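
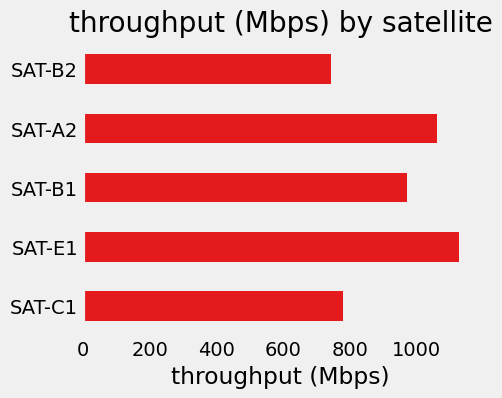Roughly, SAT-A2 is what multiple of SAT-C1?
≈ 1.38×

SAT-A2 ≈ 1100, SAT-C1 ≈ 800; 1100/800 ≈ 1.38.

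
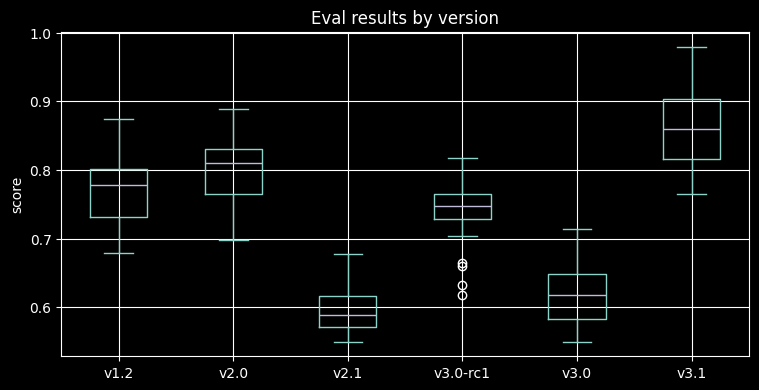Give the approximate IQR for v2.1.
Q3 ≈ 0.60, Q1 ≈ 0.55; IQR ≈ 0.05.

≈ 0.05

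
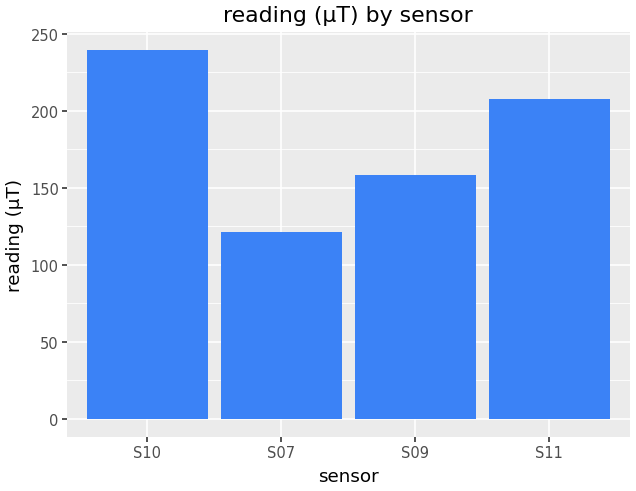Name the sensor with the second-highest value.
S11

Top 3: S10 ≈ 240, S11 ≈ 200, S09 ≈ 160.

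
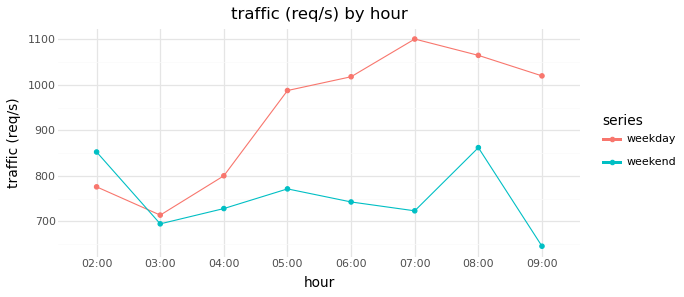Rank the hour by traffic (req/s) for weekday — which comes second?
08:00

Top 3 for weekday: 07:00 ≈ 1100, 08:00 ≈ 1050, 09:00 ≈ 1000.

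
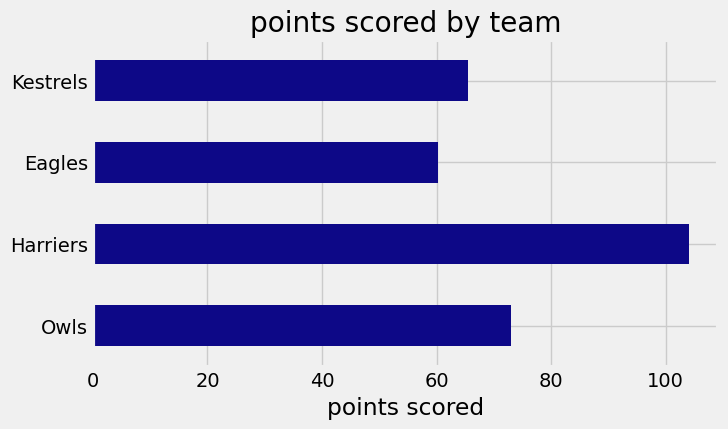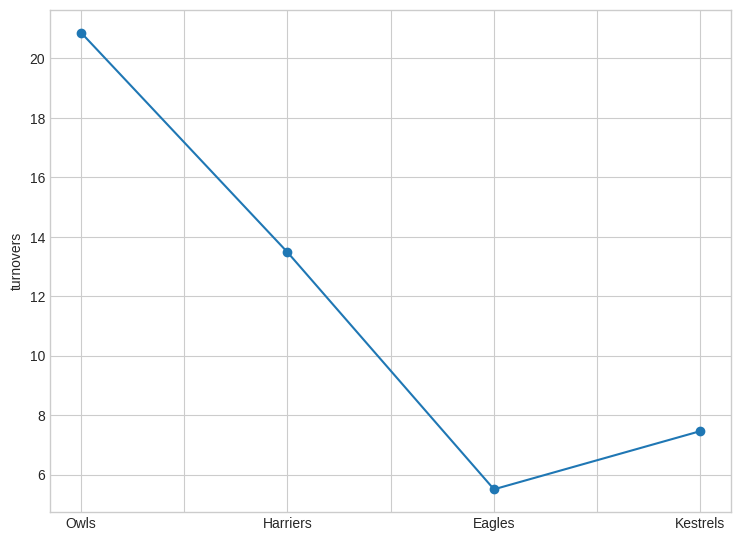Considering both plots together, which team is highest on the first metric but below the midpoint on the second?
Kestrels

Chart 2 median turnovers ≈ 10; below-median teams: Eagles, Kestrels. Among those, Kestrels has the highest points scored (≈ 70).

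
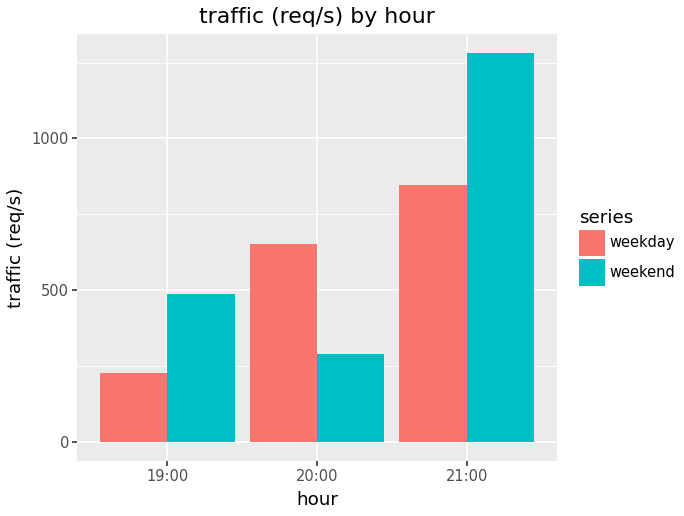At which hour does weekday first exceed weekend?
20:00

19:00: weekday ≈ 200 vs weekend ≈ 400 (not yet); 20:00: weekday ≈ 600 vs weekend ≈ 200 (first crossover).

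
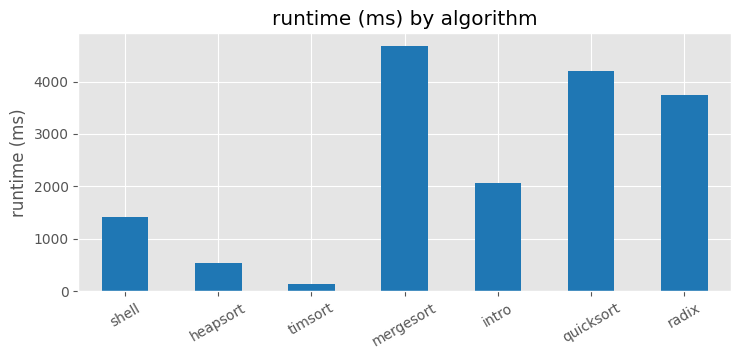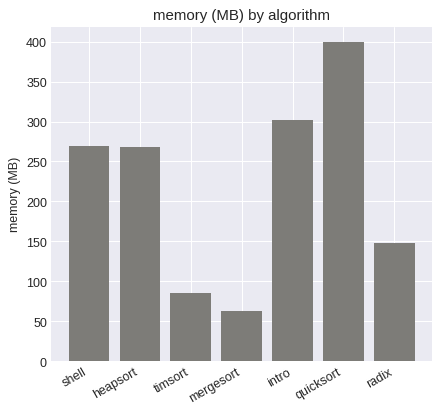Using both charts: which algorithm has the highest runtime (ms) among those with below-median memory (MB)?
Chart 2 median memory (MB) ≈ 250; below-median algorithms: timsort, mergesort, radix. Among those, mergesort has the highest runtime (ms) (≈ 4500).

mergesort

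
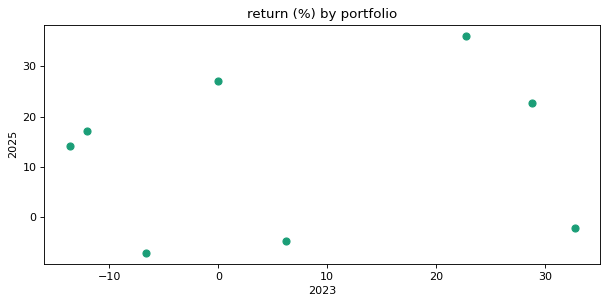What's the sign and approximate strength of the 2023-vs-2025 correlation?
Points are roughly uncorrelated; weak (|r| ≈ 0.1).

no clear correlation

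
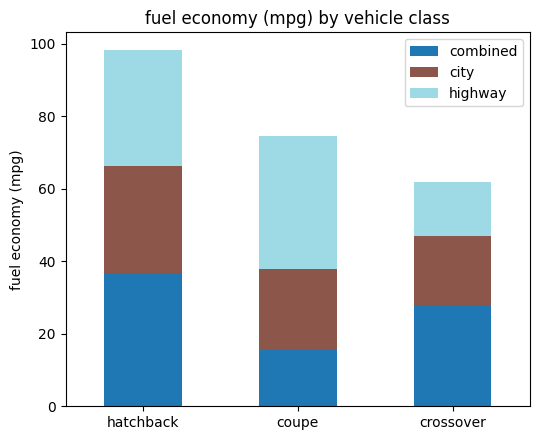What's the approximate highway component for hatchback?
highway top ≈ 100, bottom ≈ 70; segment ≈ 30.

≈ 30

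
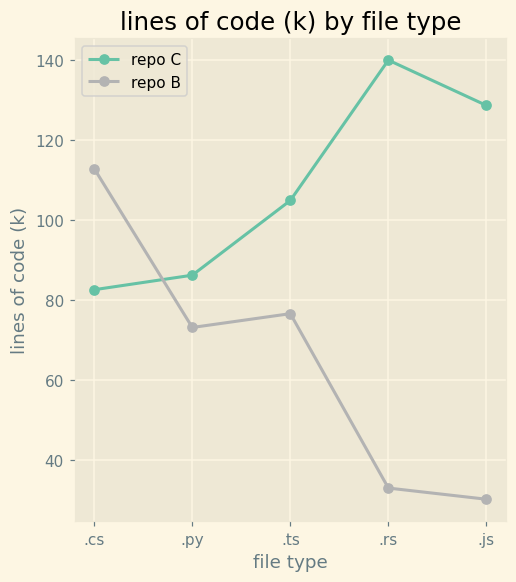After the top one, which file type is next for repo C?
.js

Top 3 for repo C: .rs ≈ 140, .js ≈ 130, .ts ≈ 100.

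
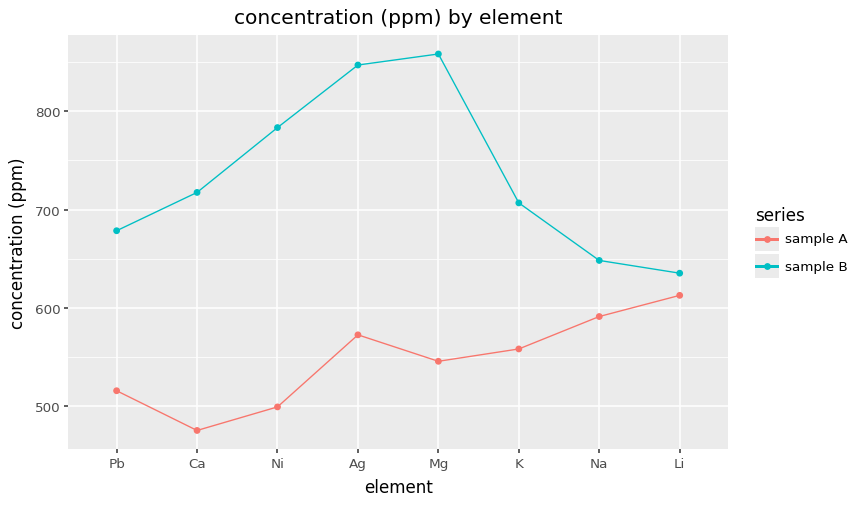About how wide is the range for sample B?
≈ 200

Max Mg ≈ 850, min Li ≈ 650; range ≈ 200.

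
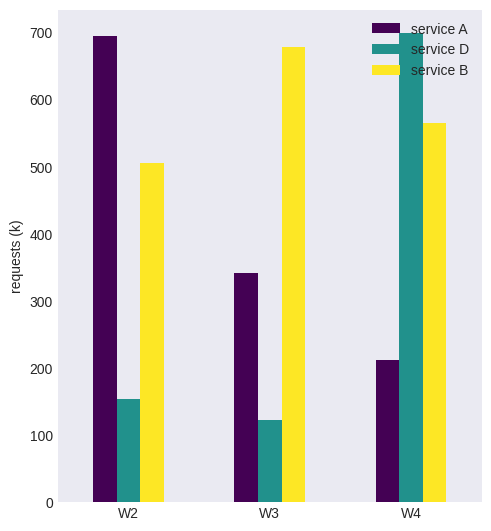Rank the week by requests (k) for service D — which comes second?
Top 3 for service D: W4 ≈ 700, W2 ≈ 200, W3 ≈ 100.

W2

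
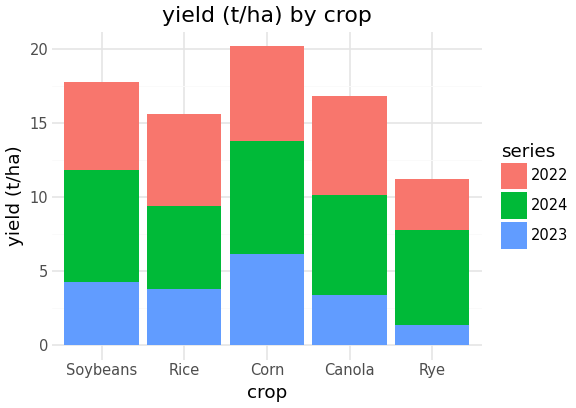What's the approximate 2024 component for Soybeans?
2024 top ≈ 12, bottom ≈ 4; segment ≈ 8.

≈ 8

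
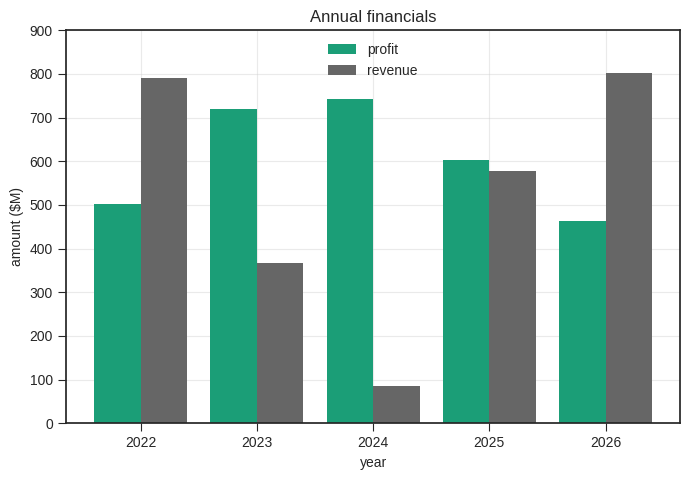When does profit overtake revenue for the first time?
2022: profit ≈ 500 vs revenue ≈ 800 (not yet); 2023: profit ≈ 700 vs revenue ≈ 400 (first crossover).

2023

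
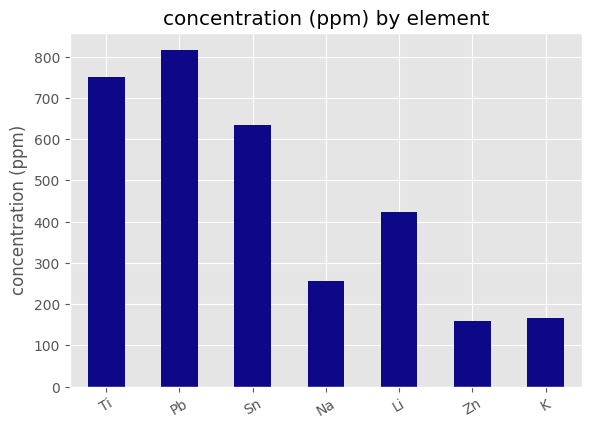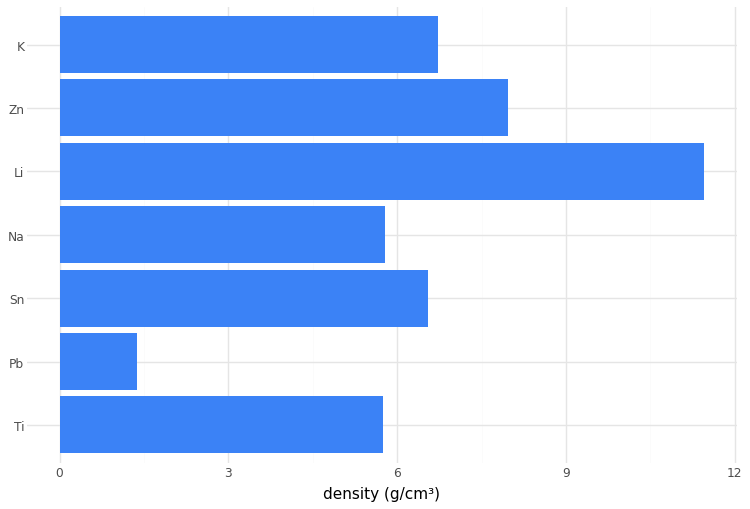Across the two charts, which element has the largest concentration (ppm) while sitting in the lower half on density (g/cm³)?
Pb

Chart 2 median density (g/cm³) ≈ 6; below-median elements: Ti, Pb, Na. Among those, Pb has the highest concentration (ppm) (≈ 800).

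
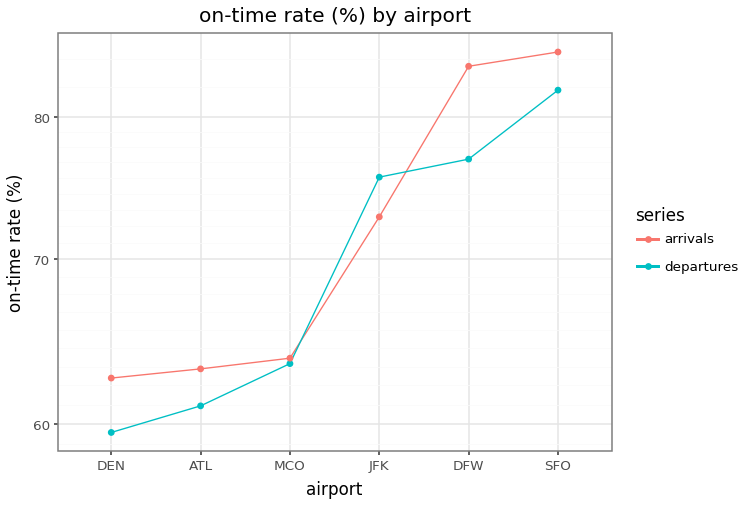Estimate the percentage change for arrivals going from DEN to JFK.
≈ +15.4%

DEN ≈ 65, JFK ≈ 75; (75 − 65) / 65 ≈ +15.4%.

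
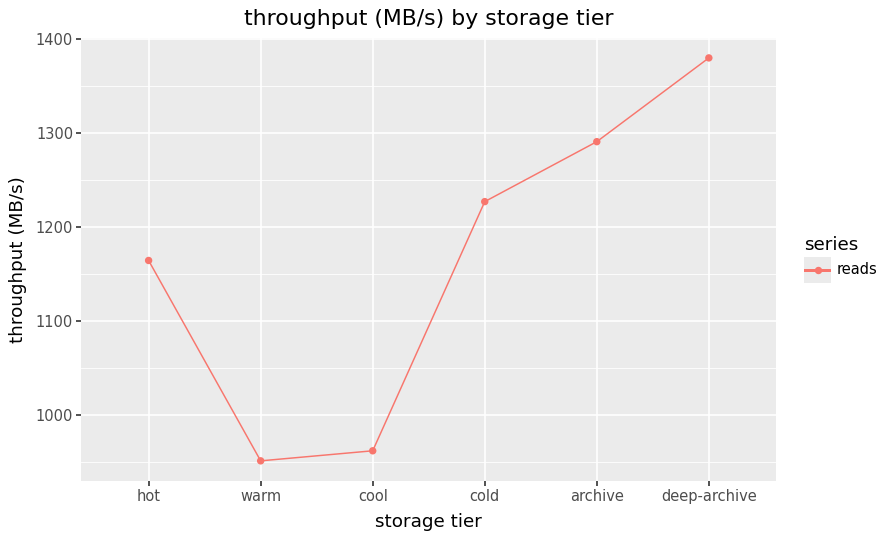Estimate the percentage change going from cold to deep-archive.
≈ +12%

cold ≈ 1250, deep-archive ≈ 1400; (1400 − 1250) / 1250 ≈ +12%.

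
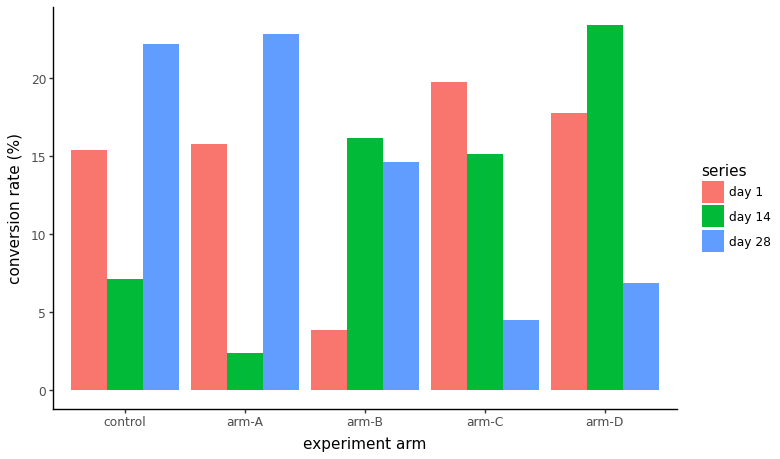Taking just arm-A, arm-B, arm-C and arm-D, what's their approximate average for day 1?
(16 + 4 + 20 + 18) / 4 ≈ 14.

≈ 14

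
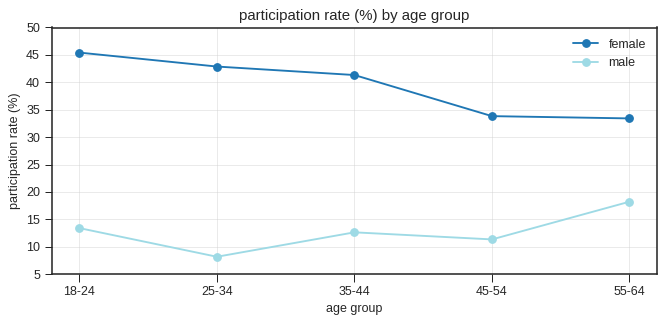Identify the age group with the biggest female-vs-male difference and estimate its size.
25-34, ≈ 35 %

25-34: female ≈ 45, male ≈ 10 → gap ≈ 35. Next-largest (18-24) is only ≈ 30.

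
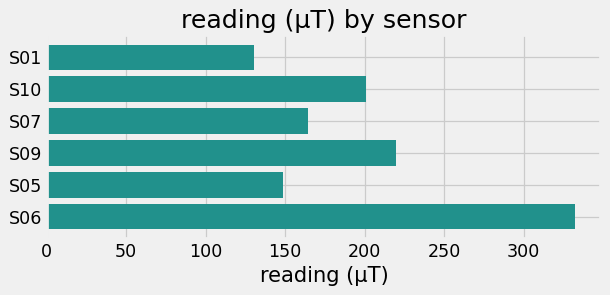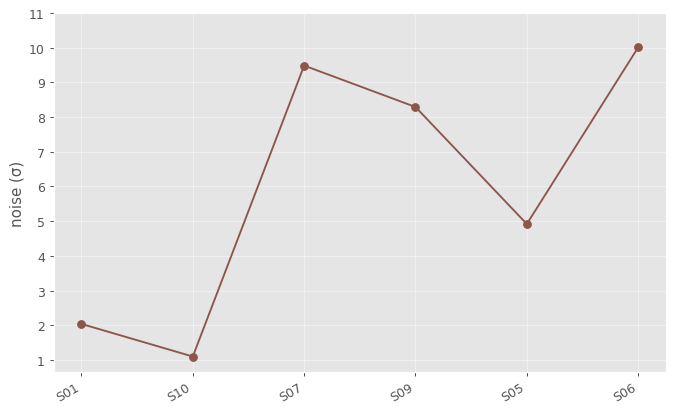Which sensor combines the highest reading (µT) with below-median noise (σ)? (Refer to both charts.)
Chart 2 median noise (σ) ≈ 7; below-median sensors: S01, S10, S05. Among those, S10 has the highest reading (µT) (≈ 200).

S10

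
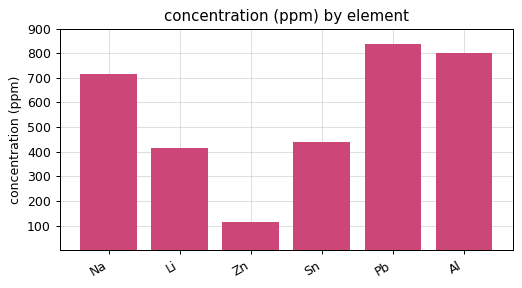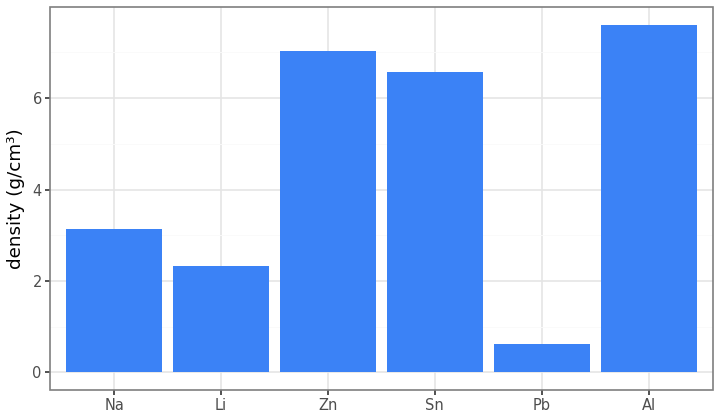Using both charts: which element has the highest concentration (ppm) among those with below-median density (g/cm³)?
Chart 2 median density (g/cm³) ≈ 5; below-median elements: Na, Li, Pb. Among those, Pb has the highest concentration (ppm) (≈ 800).

Pb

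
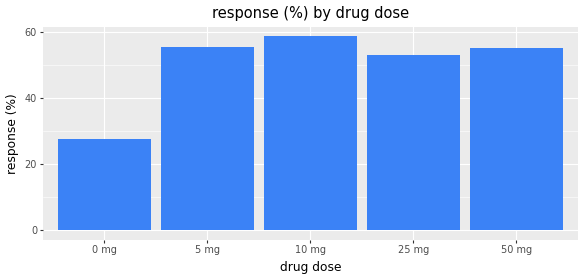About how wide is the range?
≈ 30

Max 10 mg ≈ 60, min 0 mg ≈ 30; range ≈ 30.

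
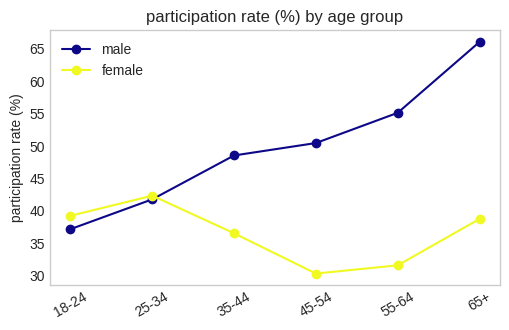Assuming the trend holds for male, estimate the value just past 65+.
≈ 72.5

Last three: 50, 55, 65 → slope ≈ 7.5/step → next ≈ 72.5.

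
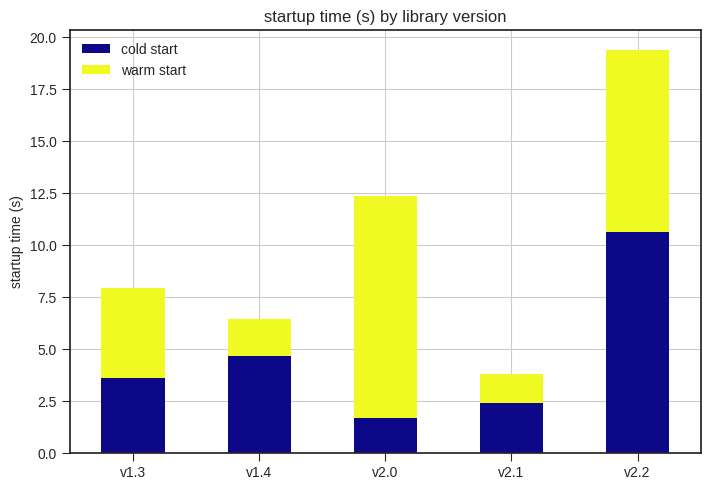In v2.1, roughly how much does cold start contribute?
cold start top ≈ 2, bottom ≈ 0; segment ≈ 2.

≈ 2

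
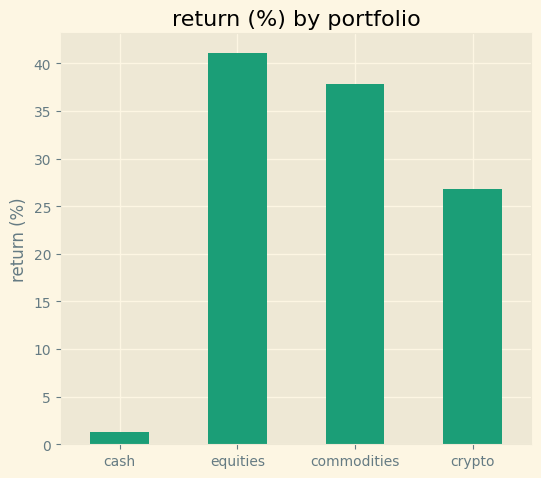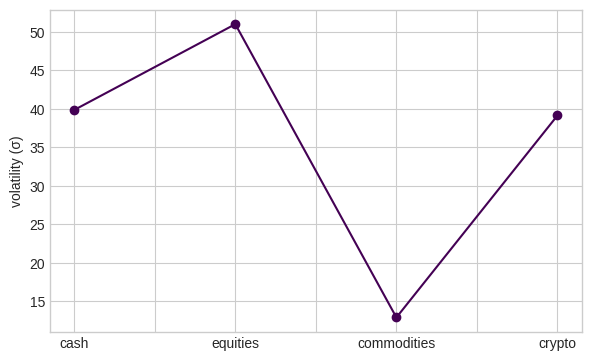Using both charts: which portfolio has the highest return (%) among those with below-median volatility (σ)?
commodities

Chart 2 median volatility (σ) ≈ 40; below-median portfolios: commodities, crypto. Among those, commodities has the highest return (%) (≈ 40).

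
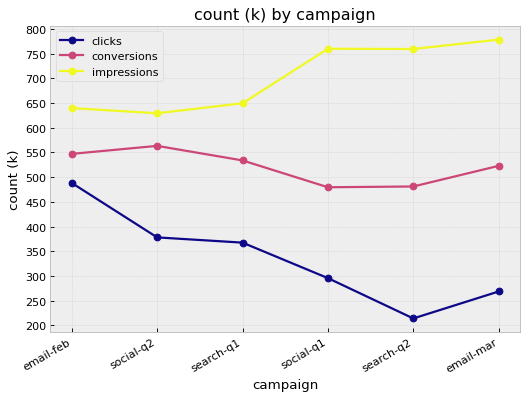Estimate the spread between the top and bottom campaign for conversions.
Max social-q2 ≈ 550, min social-q1 ≈ 500; range ≈ 50.

≈ 50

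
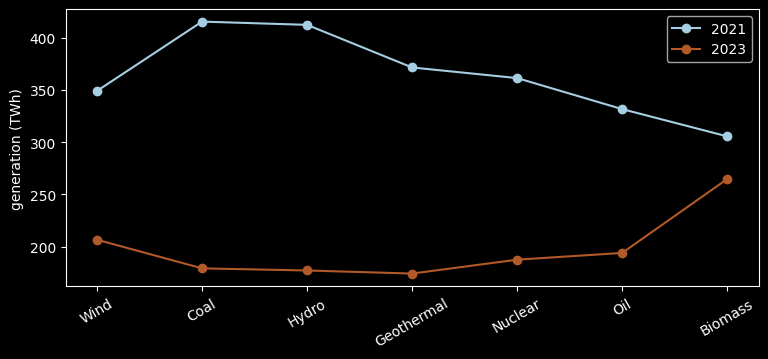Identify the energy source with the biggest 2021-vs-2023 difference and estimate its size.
Coal, ≈ 250 TWh

Coal: 2021 ≈ 425, 2023 ≈ 175 → gap ≈ 250. Next-largest (Hydro) is only ≈ 225.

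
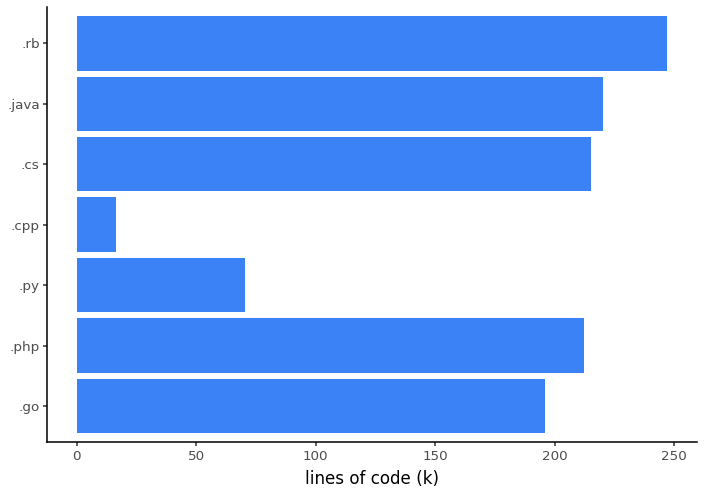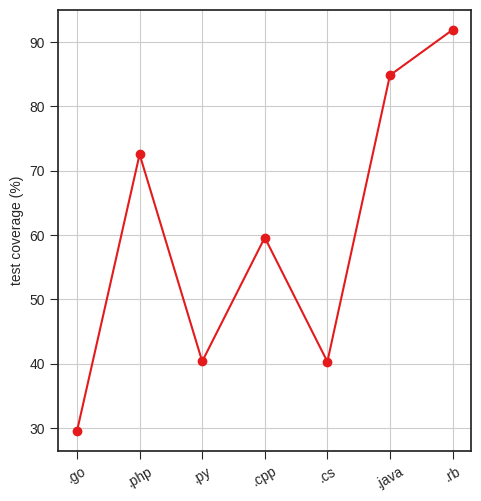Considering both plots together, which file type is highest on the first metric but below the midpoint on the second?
Chart 2 median test coverage (%) ≈ 60; below-median file types: .go, .py, .cs. Among those, .cs has the highest lines of code (k) (≈ 225).

.cs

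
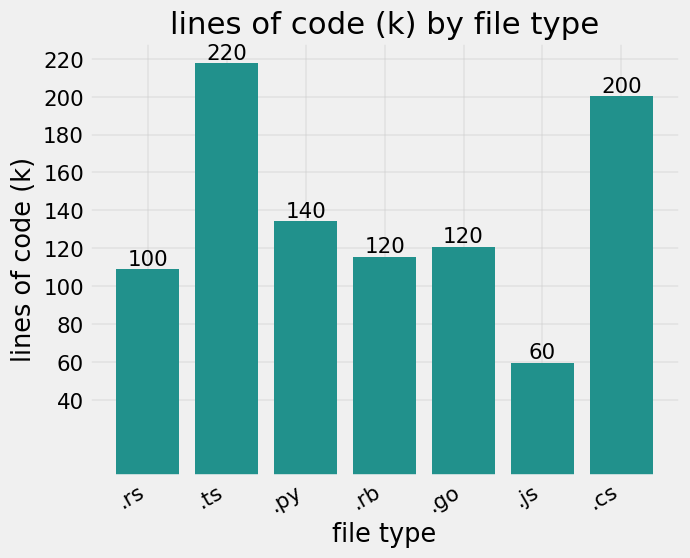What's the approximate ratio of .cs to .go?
≈ 1.67×

.cs ≈ 200, .go ≈ 120; 200/120 ≈ 1.67.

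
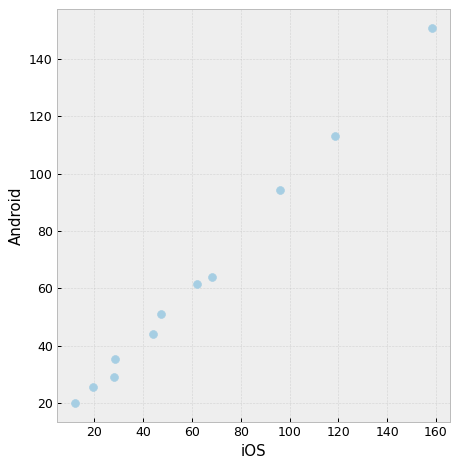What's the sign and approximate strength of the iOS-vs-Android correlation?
positive, strong

Points are positively correlated; strong (|r| ≈ 1.0).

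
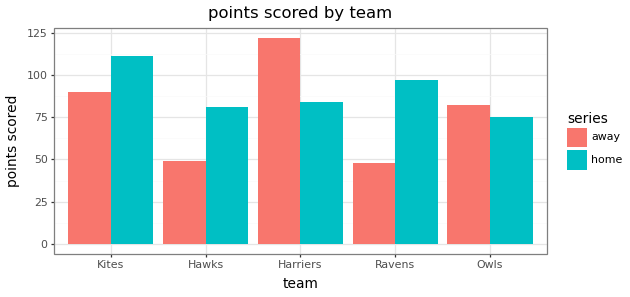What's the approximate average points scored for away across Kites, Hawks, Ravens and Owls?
≈ 60

(80 + 40 + 40 + 80) / 4 ≈ 60.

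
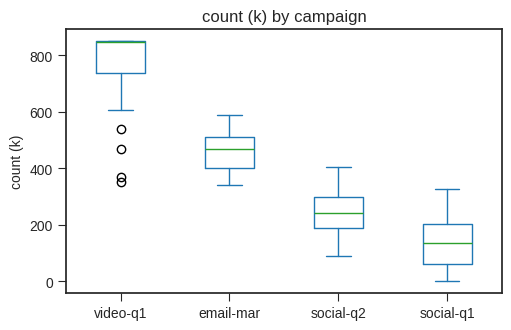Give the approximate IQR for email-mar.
≈ 100

Q3 ≈ 500, Q1 ≈ 400; IQR ≈ 100.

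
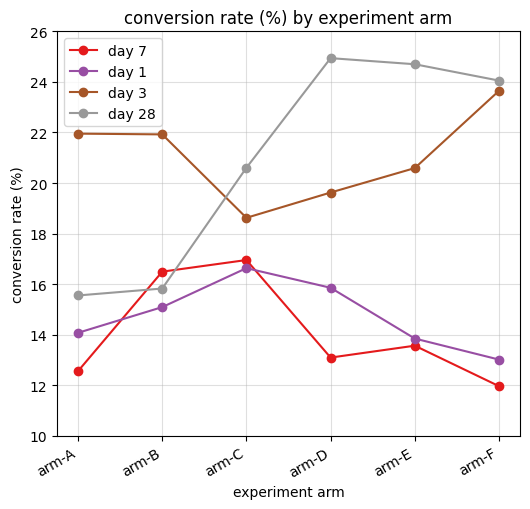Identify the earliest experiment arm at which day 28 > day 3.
arm-B: day 28 ≈ 16 vs day 3 ≈ 22 (not yet); arm-C: day 28 ≈ 20 vs day 3 ≈ 18 (first crossover).

arm-C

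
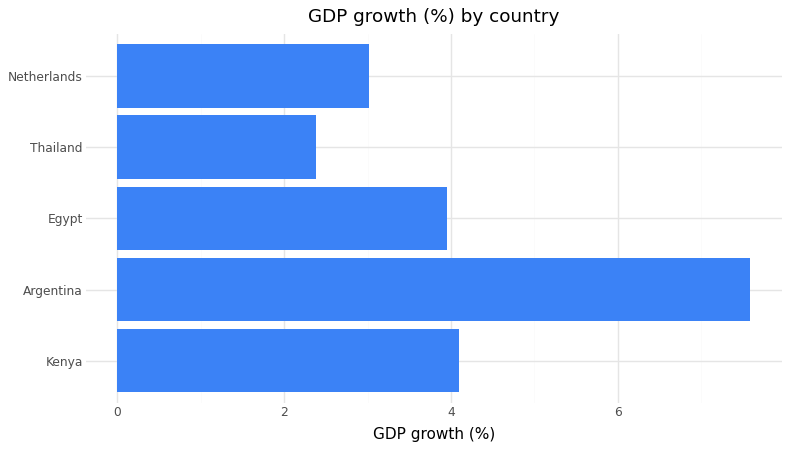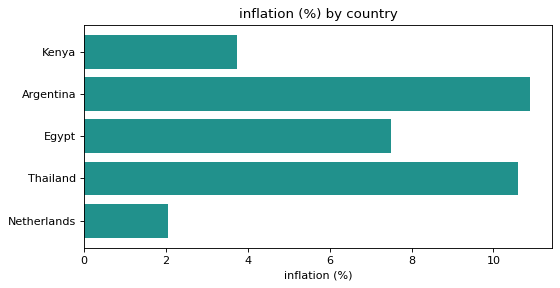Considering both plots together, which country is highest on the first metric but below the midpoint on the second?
Chart 2 median inflation (%) ≈ 8; below-median countries: Kenya, Netherlands. Among those, Kenya has the highest GDP growth (%) (≈ 4).

Kenya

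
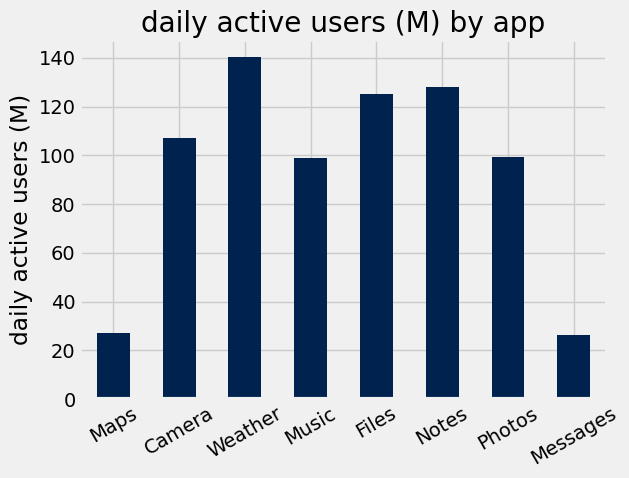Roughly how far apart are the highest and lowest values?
Max Weather ≈ 140, min Messages ≈ 20; range ≈ 120.

≈ 120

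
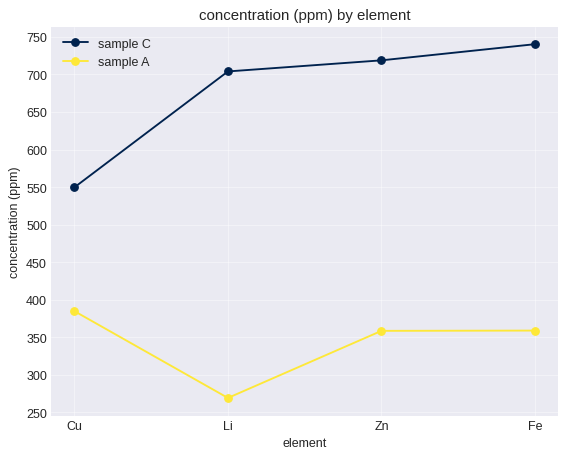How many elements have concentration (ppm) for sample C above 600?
Above 600: Li, Zn, Fe.

3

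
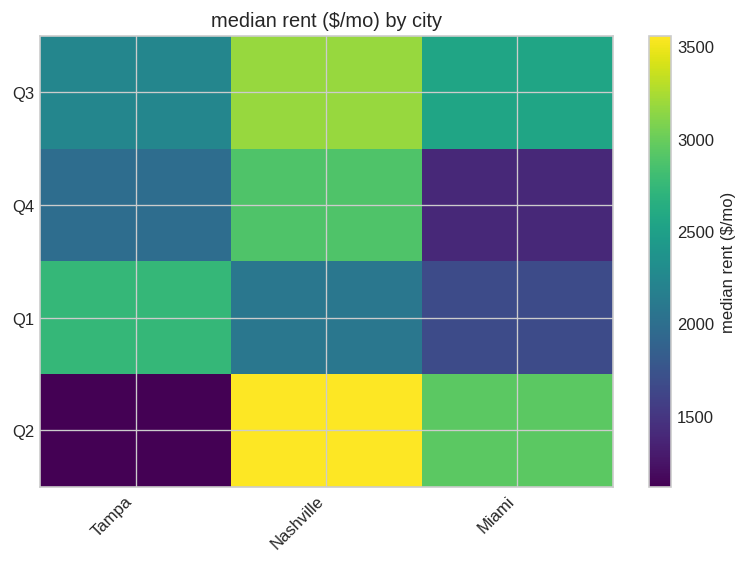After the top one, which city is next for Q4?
Top 3 for Q4: Nashville ≈ 3000, Tampa ≈ 2000, Miami ≈ 1500.

Tampa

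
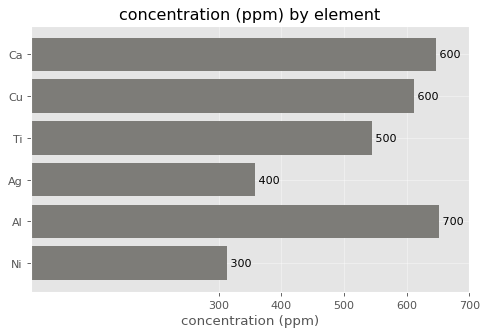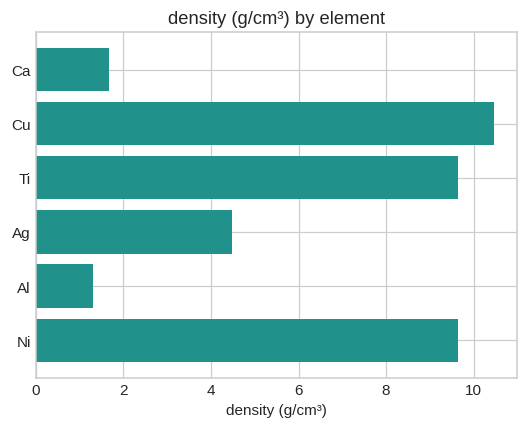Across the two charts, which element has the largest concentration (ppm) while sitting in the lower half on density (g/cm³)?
Chart 2 median density (g/cm³) ≈ 7; below-median elements: Ca, Ag, Al. Among those, Al has the highest concentration (ppm) (≈ 700).

Al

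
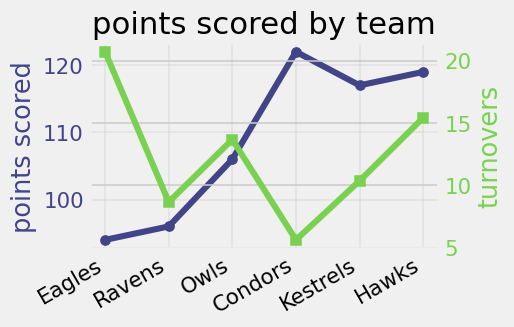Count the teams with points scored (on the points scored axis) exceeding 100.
Above 100: Owls, Condors, Kestrels, Hawks.

4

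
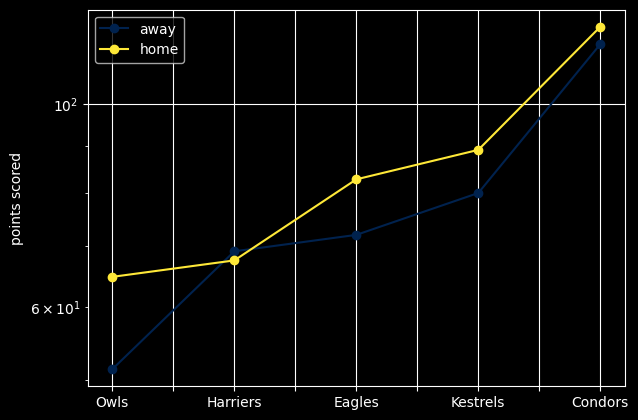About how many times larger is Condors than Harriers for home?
≈ 1.71×

Condors ≈ 120, Harriers ≈ 70; 120/70 ≈ 1.71.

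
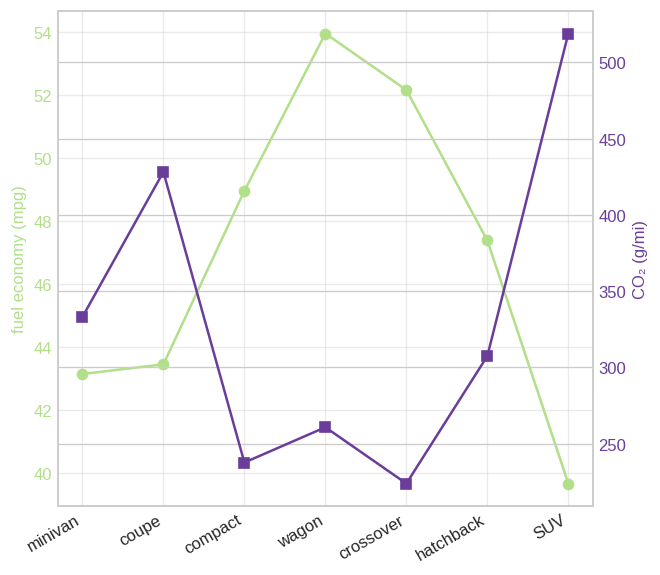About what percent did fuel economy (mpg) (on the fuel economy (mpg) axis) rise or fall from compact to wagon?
compact ≈ 48, wagon ≈ 54; (54 − 48) / 48 ≈ +12.5%.

≈ +12.5%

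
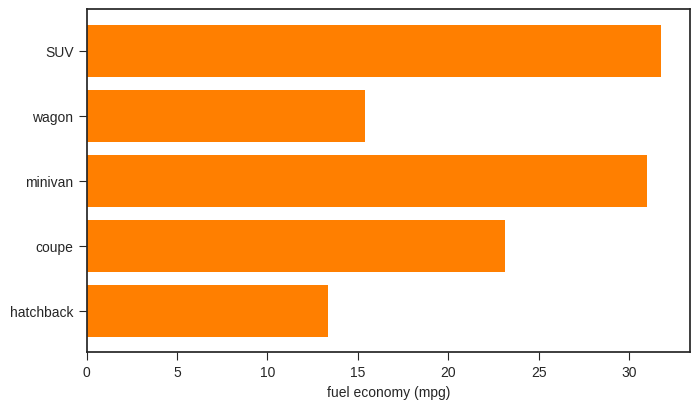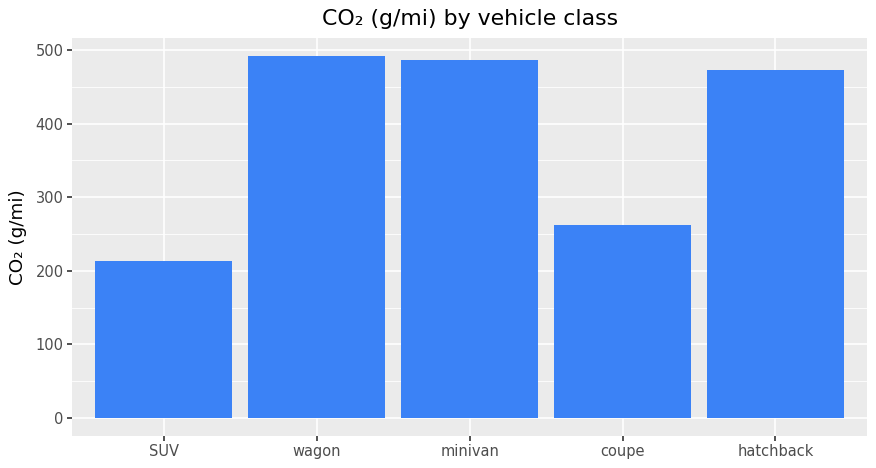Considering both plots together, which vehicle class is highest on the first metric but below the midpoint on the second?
SUV

Chart 2 median CO₂ (g/mi) ≈ 450; below-median vehicle classes: SUV, coupe. Among those, SUV has the highest fuel economy (mpg) (≈ 30).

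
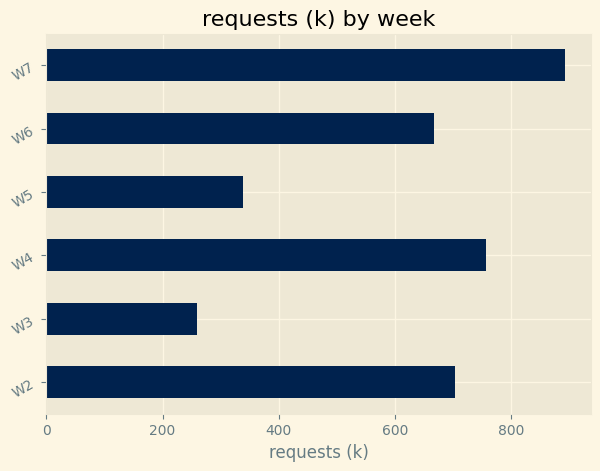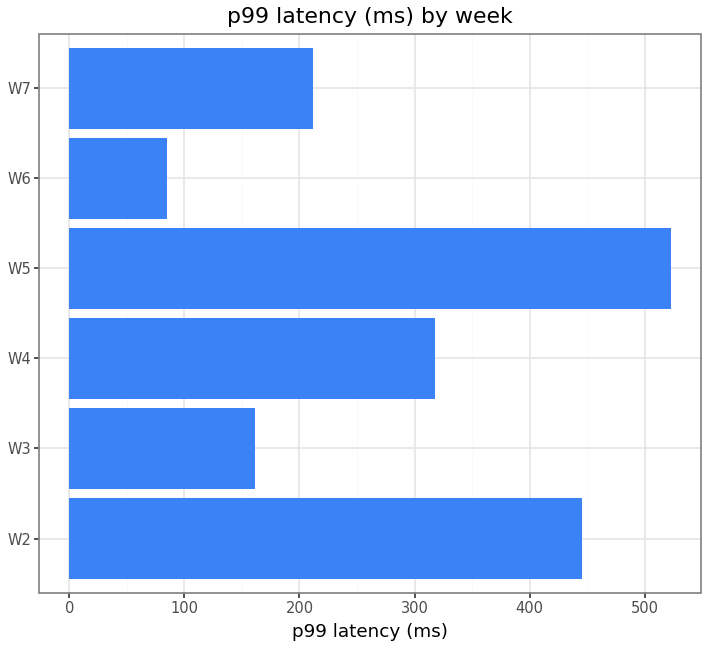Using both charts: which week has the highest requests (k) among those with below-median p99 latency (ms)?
W7

Chart 2 median p99 latency (ms) ≈ 250; below-median weeks: W3, W6, W7. Among those, W7 has the highest requests (k) (≈ 900).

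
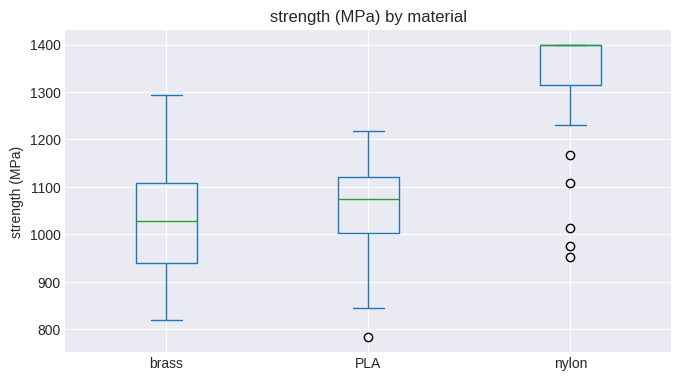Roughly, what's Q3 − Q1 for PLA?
≈ 100

Q3 ≈ 1100, Q1 ≈ 1000; IQR ≈ 100.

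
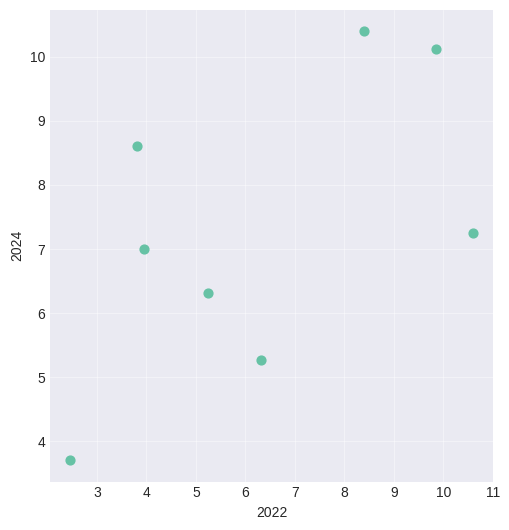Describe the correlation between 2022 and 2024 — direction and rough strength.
positive, moderate

Points are positively correlated; moderate (|r| ≈ 0.6).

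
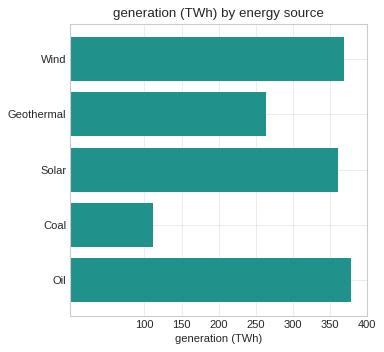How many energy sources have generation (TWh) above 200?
4

Above 200: Wind, Geothermal, Solar, Oil.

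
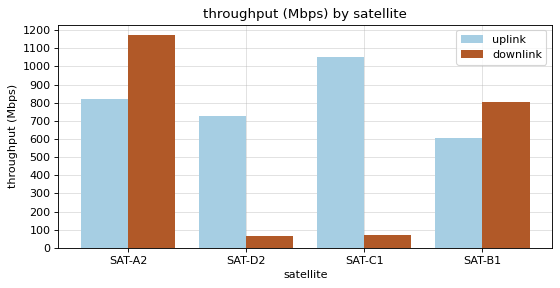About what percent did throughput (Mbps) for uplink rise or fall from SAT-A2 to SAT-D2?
≈ -12.5%

SAT-A2 ≈ 800, SAT-D2 ≈ 700; (700 − 800) / 800 ≈ -12.5%.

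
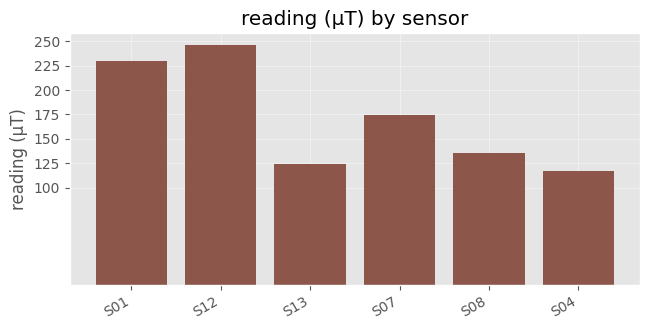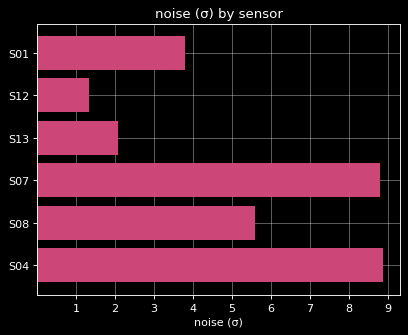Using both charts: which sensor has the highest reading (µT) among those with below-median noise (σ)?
S12

Chart 2 median noise (σ) ≈ 5; below-median sensors: S01, S12, S13. Among those, S12 has the highest reading (µT) (≈ 250).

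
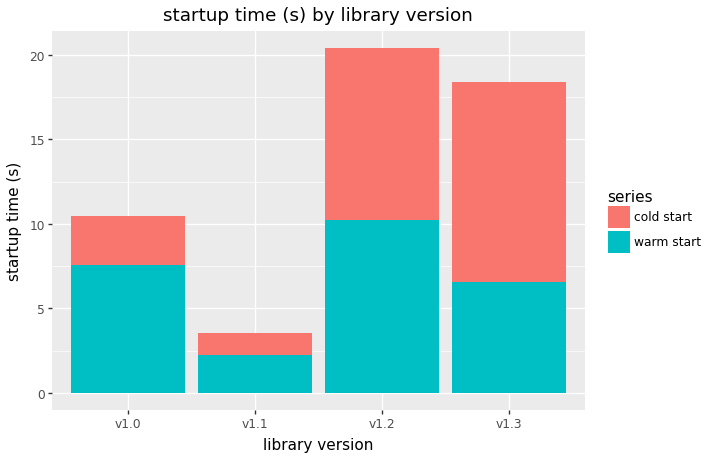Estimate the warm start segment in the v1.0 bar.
warm start top ≈ 8, bottom ≈ 0; segment ≈ 8.

≈ 8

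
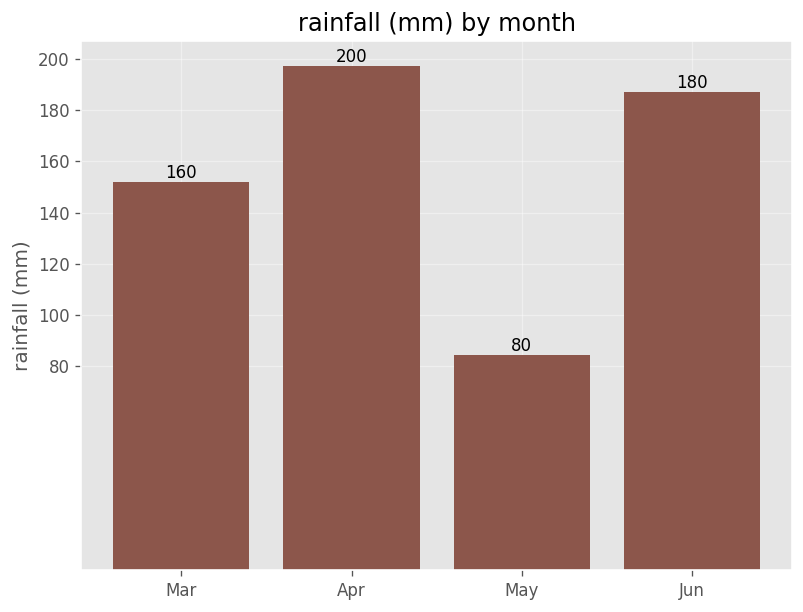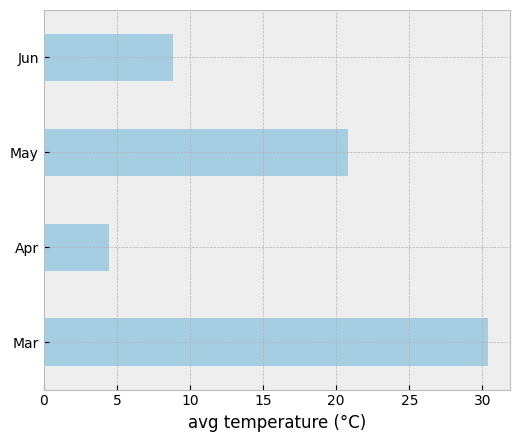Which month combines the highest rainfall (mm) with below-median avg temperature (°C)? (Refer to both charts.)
Apr

Chart 2 median avg temperature (°C) ≈ 15; below-median months: Apr, Jun. Among those, Apr has the highest rainfall (mm) (≈ 200).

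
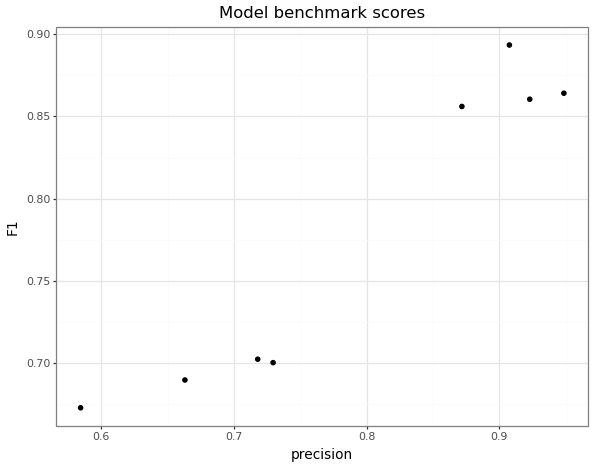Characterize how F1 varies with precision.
positive, strong

Points are positively correlated; strong (|r| ≈ 1.0).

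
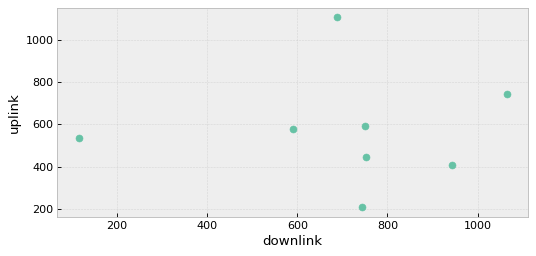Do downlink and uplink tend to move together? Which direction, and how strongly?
no clear correlation

Points are roughly uncorrelated; weak (|r| ≈ 0.0).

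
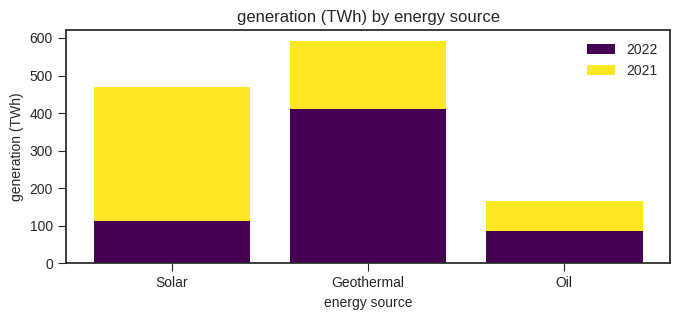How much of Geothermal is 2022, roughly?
≈ 400

2022 top ≈ 400, bottom ≈ 0; segment ≈ 400.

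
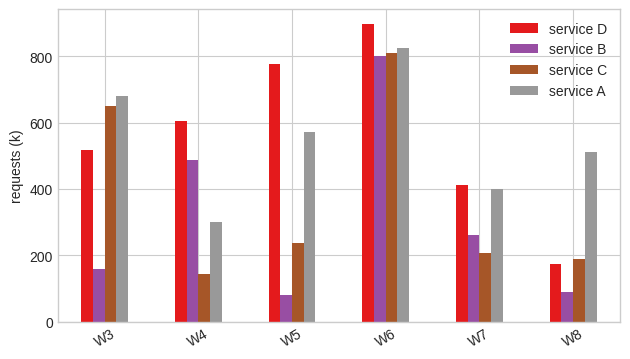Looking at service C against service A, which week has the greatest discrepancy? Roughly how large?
W5: service C ≈ 200, service A ≈ 600 → gap ≈ 400. Next-largest (W8) is only ≈ 300.

W5, ≈ 400 k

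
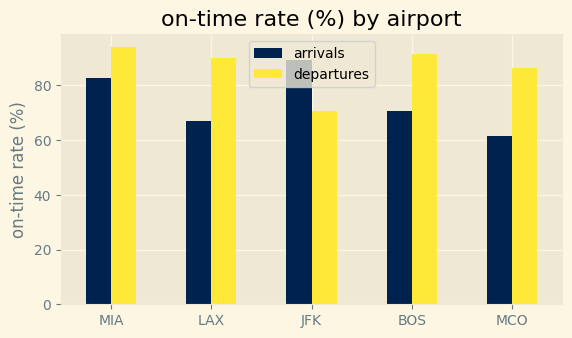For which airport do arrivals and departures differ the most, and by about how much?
MCO: arrivals ≈ 60, departures ≈ 90 → gap ≈ 30. Next-largest (LAX) is only ≈ 20.

MCO, ≈ 30 %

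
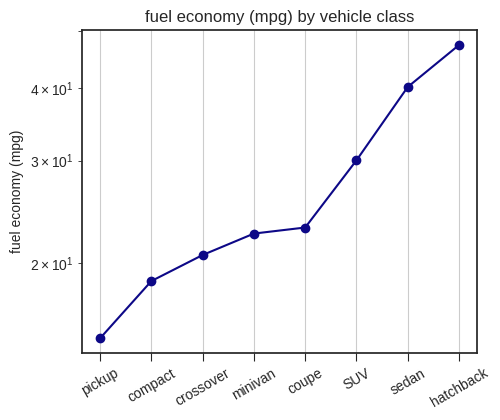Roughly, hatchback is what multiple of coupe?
hatchback ≈ 45, coupe ≈ 25; 45/25 ≈ 1.8.

≈ 1.8×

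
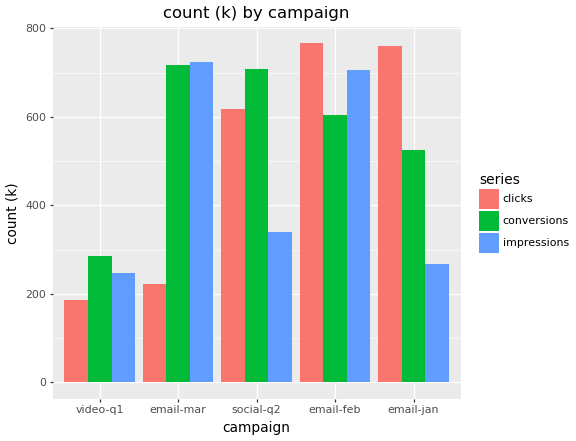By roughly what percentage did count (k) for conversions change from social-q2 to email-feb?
≈ -14.3%

social-q2 ≈ 700, email-feb ≈ 600; (600 − 700) / 700 ≈ -14.3%.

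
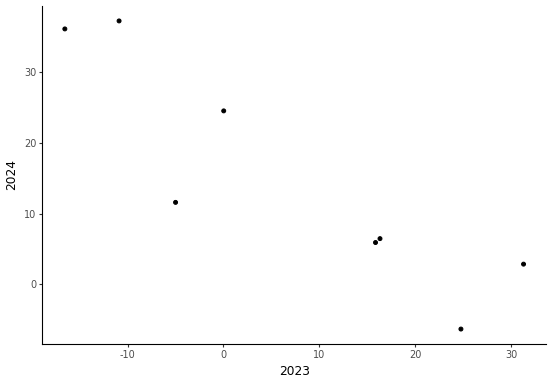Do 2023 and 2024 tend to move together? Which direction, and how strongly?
Points are negatively correlated; strong (|r| ≈ 0.9).

negative, strong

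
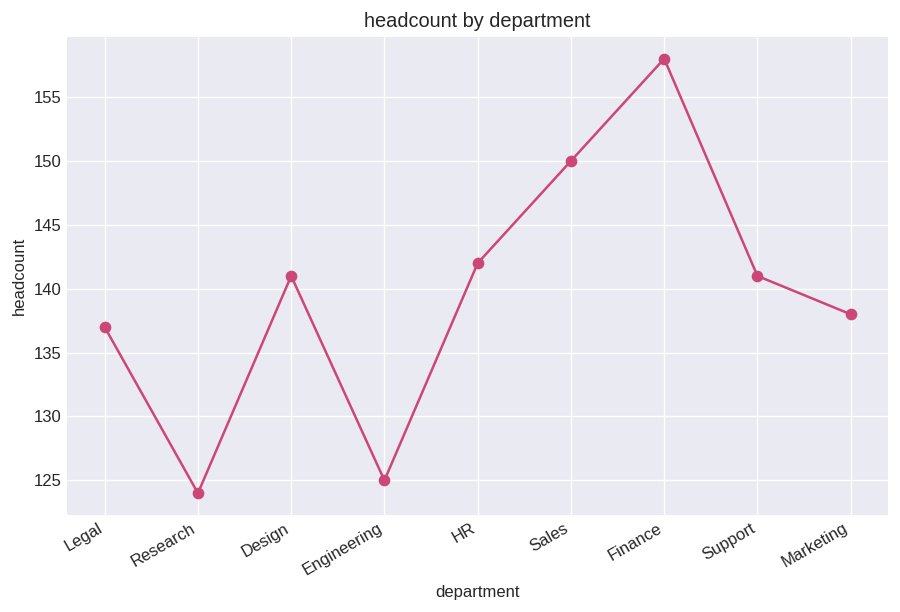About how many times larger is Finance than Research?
Finance ≈ 160, Research ≈ 125; 160/125 ≈ 1.28.

≈ 1.28×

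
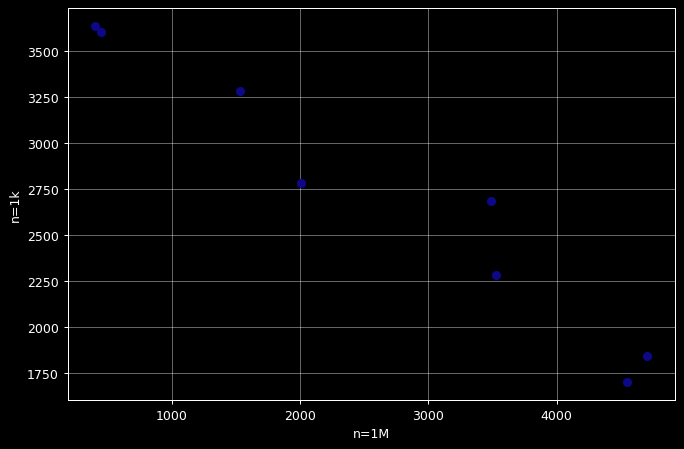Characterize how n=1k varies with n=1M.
negative, strong

Points are negatively correlated; strong (|r| ≈ 1.0).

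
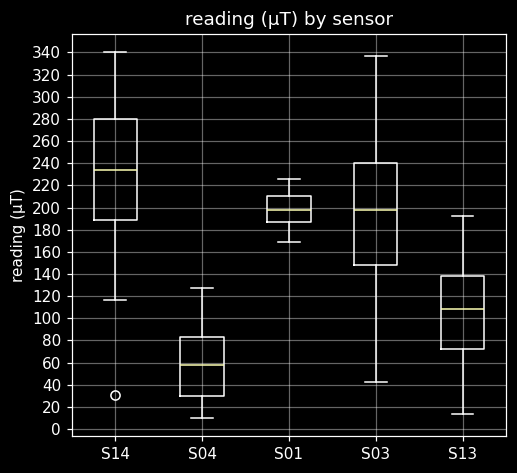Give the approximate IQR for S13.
Q3 ≈ 140, Q1 ≈ 80; IQR ≈ 60.

≈ 60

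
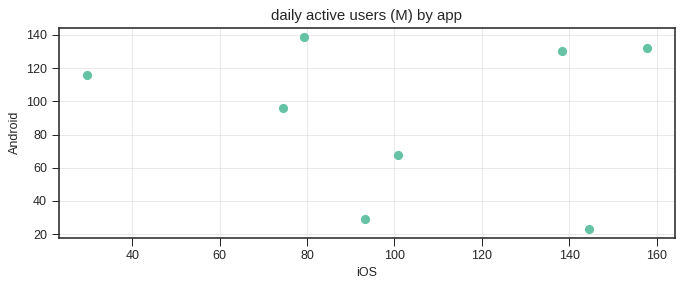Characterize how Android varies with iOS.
no clear correlation

Points are roughly uncorrelated; weak (|r| ≈ 0.1).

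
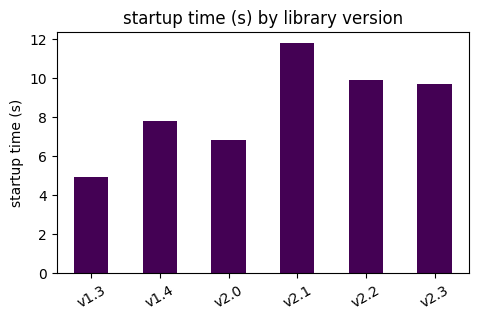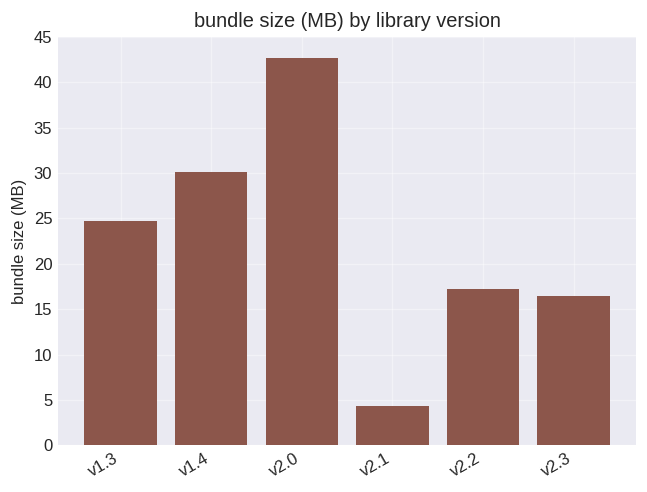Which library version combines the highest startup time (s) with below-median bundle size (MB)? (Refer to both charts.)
v2.1

Chart 2 median bundle size (MB) ≈ 20; below-median library versions: v2.1, v2.2, v2.3. Among those, v2.1 has the highest startup time (s) (≈ 12).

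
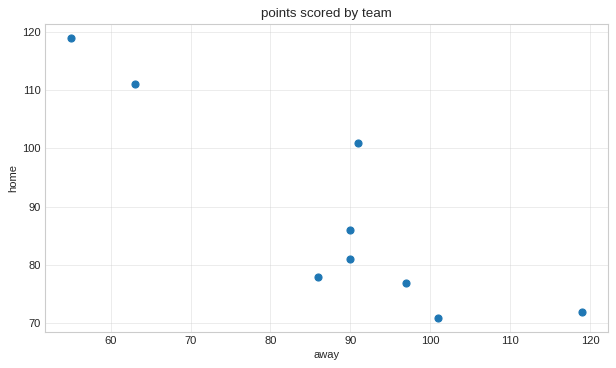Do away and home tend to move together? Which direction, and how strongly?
Points are negatively correlated; strong (|r| ≈ 0.9).

negative, strong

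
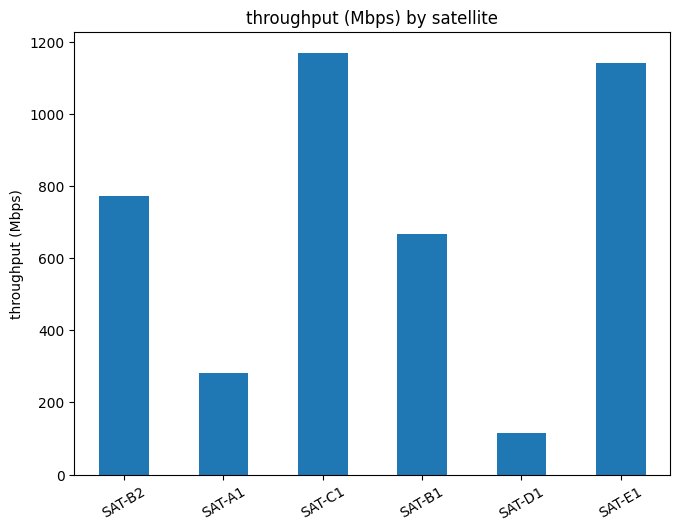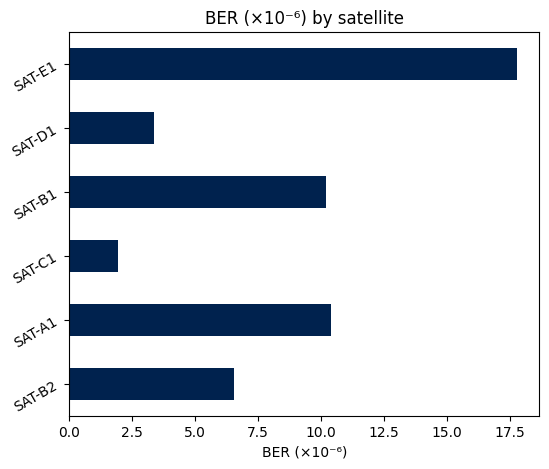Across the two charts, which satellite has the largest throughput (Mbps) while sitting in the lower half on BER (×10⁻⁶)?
SAT-C1

Chart 2 median BER (×10⁻⁶) ≈ 8; below-median satellites: SAT-B2, SAT-C1, SAT-D1. Among those, SAT-C1 has the highest throughput (Mbps) (≈ 1200).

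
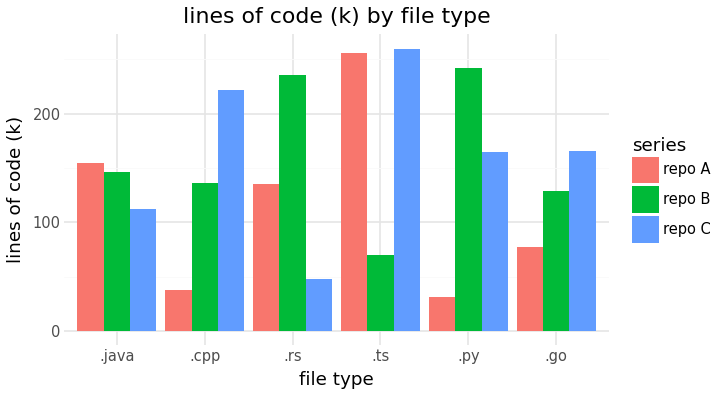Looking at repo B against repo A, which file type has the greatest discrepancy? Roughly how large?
.py: repo B ≈ 250, repo A ≈ 25 → gap ≈ 225. Next-largest (.ts) is only ≈ 175.

.py, ≈ 225 k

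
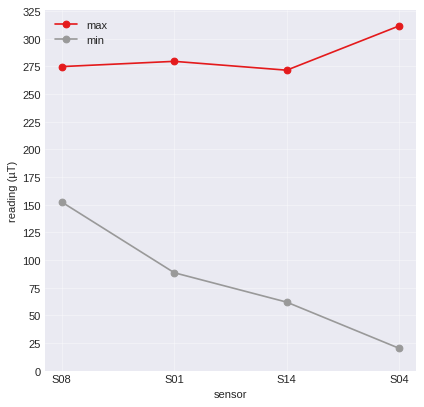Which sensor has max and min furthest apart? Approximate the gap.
S04, ≈ 275 µT

S04: max ≈ 300, min ≈ 25 → gap ≈ 275. Next-largest (S14) is only ≈ 225.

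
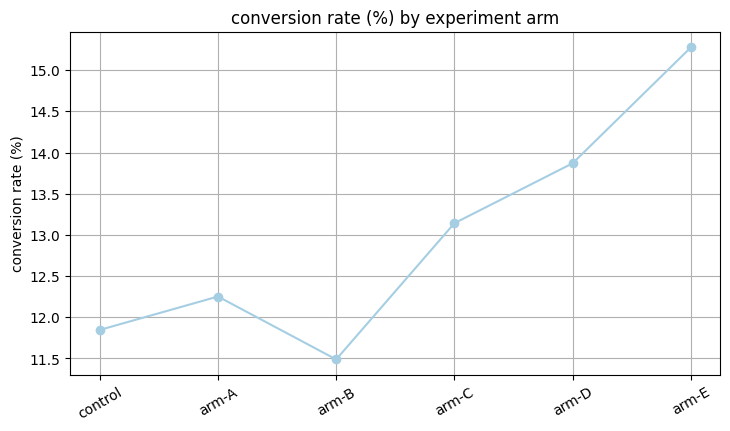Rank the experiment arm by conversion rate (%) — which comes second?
arm-D

Top 3: arm-E ≈ 15.5, arm-D ≈ 14.0, arm-C ≈ 13.0.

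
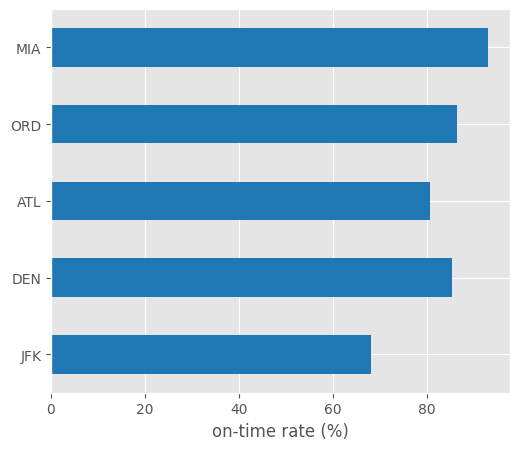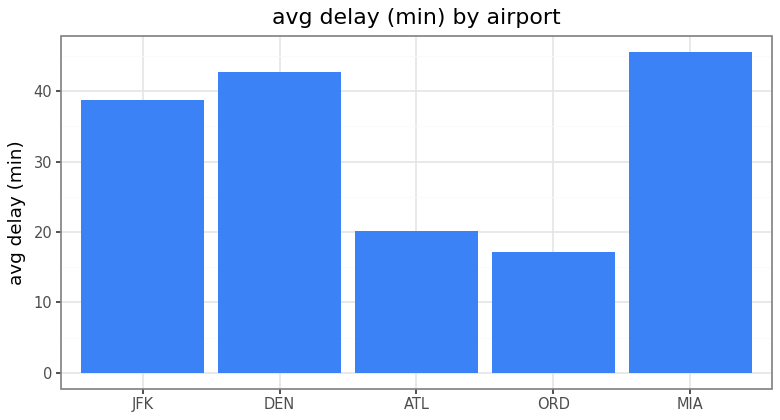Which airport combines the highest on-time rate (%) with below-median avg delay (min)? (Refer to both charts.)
Chart 2 median avg delay (min) ≈ 40; below-median airports: ATL, ORD. Among those, ORD has the highest on-time rate (%) (≈ 90).

ORD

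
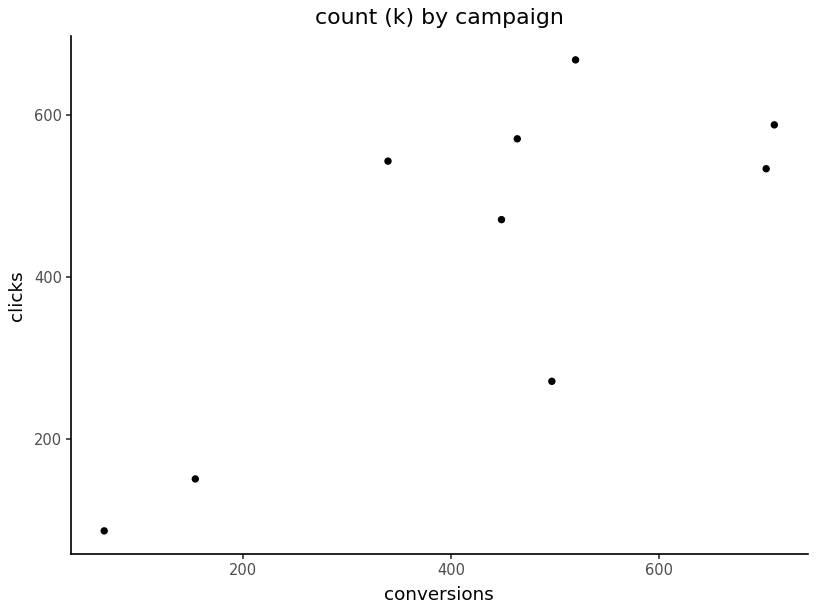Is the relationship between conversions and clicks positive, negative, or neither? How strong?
positive, strong

Points are positively correlated; strong (|r| ≈ 0.8).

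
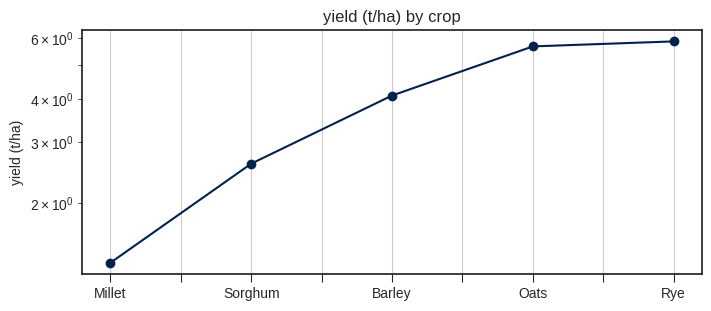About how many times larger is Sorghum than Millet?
Sorghum ≈ 2.5, Millet ≈ 1.5; 2.5/1.5 ≈ 1.67.

≈ 1.67×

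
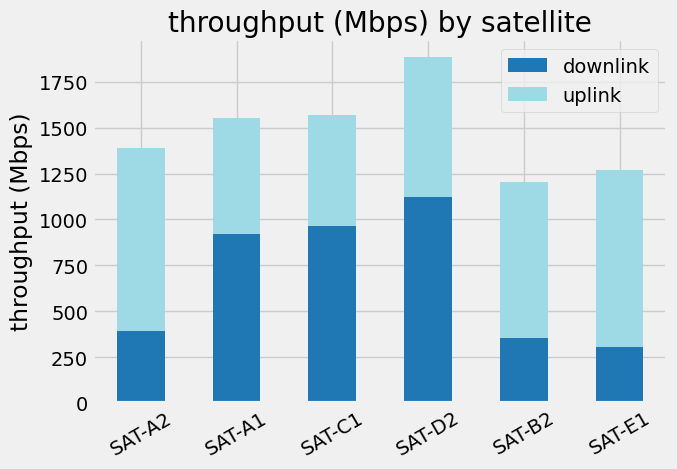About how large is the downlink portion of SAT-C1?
downlink top ≈ 1000, bottom ≈ 0; segment ≈ 1000.

≈ 1000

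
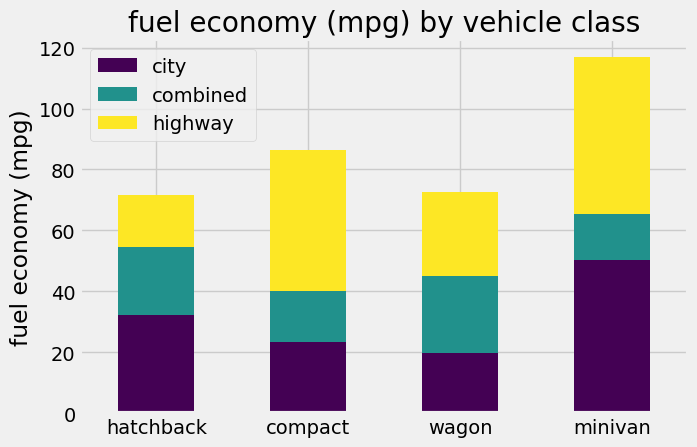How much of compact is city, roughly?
≈ 20

city top ≈ 20, bottom ≈ 0; segment ≈ 20.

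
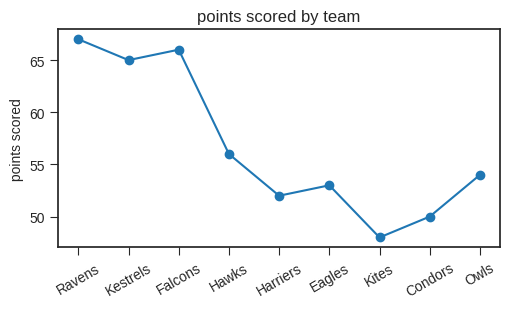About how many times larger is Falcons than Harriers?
Falcons ≈ 66, Harriers ≈ 52; 66/52 ≈ 1.27.

≈ 1.27×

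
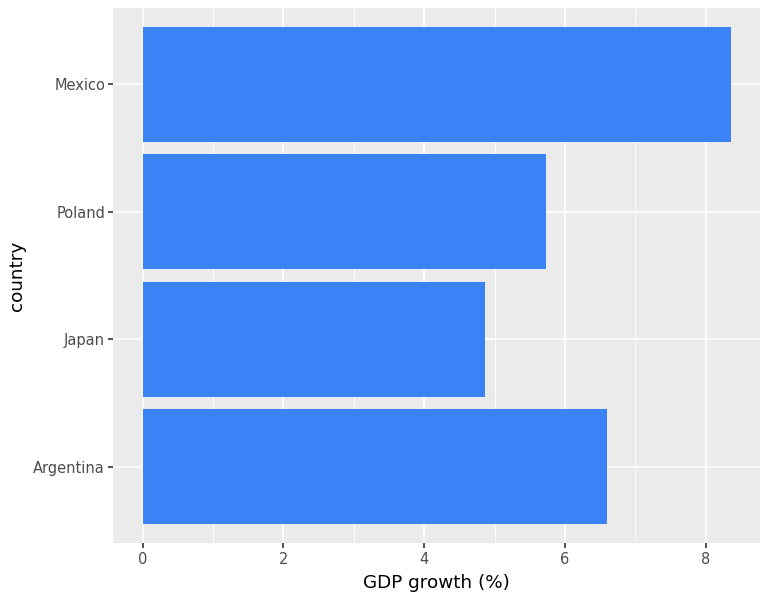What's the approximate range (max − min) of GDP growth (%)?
≈ 3

Max Mexico ≈ 8, min Japan ≈ 5; range ≈ 3.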